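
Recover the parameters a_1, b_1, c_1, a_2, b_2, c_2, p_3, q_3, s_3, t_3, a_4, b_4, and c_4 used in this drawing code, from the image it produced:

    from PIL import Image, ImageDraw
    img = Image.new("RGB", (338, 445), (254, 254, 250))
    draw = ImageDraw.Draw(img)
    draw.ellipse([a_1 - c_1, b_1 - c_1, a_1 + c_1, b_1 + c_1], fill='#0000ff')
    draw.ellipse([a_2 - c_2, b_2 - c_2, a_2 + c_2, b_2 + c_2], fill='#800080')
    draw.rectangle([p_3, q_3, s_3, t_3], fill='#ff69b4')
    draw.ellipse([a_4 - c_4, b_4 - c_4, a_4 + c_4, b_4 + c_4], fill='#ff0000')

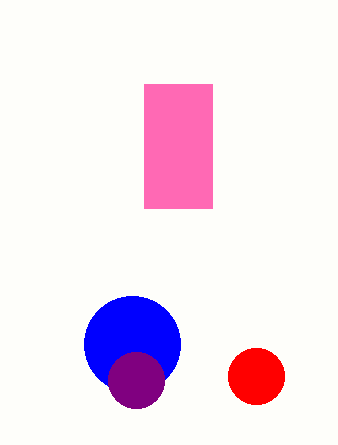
a_1 = 132
b_1 = 344
c_1 = 48
a_2 = 136
b_2 = 380
c_2 = 28
p_3 = 144
q_3 = 84
s_3 = 212
t_3 = 208
a_4 = 256
b_4 = 376
c_4 = 28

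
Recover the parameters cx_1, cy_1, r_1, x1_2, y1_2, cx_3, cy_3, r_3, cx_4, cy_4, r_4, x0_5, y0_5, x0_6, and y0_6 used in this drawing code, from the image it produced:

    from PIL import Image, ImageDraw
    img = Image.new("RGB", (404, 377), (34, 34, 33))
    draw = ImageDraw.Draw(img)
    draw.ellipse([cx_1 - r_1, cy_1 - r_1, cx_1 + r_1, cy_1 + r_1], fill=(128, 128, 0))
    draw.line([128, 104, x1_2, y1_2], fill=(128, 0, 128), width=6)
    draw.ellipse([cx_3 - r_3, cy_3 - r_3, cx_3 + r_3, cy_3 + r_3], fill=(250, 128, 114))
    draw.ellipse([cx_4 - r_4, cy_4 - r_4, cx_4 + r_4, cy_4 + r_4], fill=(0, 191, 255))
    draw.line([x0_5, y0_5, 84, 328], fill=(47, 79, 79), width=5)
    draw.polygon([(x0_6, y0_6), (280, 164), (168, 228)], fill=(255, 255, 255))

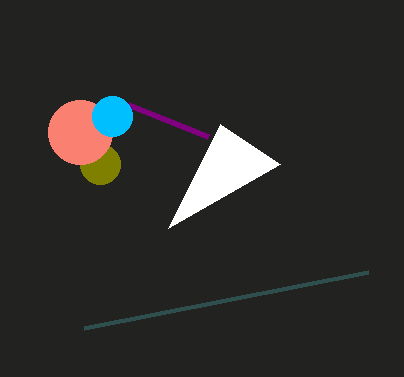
cx_1 = 100, cy_1 = 164, r_1 = 20, x1_2 = 208, y1_2 = 136, cx_3 = 80, cy_3 = 132, r_3 = 32, cx_4 = 112, cy_4 = 116, r_4 = 20, x0_5 = 368, y0_5 = 272, x0_6 = 220, y0_6 = 124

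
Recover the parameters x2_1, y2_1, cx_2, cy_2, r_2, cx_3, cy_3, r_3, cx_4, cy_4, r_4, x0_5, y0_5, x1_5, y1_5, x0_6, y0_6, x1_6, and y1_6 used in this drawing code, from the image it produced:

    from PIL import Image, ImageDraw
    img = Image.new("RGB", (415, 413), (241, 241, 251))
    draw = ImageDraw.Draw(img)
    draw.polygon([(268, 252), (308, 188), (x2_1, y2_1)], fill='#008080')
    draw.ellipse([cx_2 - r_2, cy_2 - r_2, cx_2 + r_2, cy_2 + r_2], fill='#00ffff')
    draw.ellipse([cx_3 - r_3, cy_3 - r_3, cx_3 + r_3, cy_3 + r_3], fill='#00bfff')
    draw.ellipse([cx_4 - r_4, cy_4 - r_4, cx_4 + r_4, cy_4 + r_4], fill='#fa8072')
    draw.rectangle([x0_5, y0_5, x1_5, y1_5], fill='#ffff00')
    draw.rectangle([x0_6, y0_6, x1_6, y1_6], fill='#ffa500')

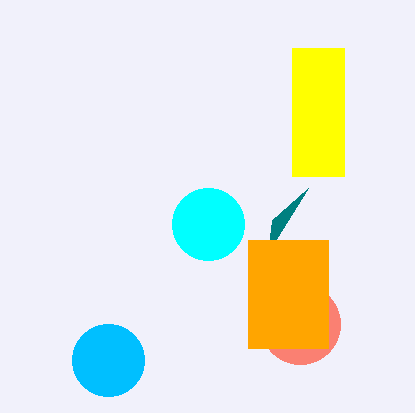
x2_1 = 272, y2_1 = 220, cx_2 = 208, cy_2 = 224, r_2 = 36, cx_3 = 108, cy_3 = 360, r_3 = 36, cx_4 = 300, cy_4 = 324, r_4 = 40, x0_5 = 292, y0_5 = 48, x1_5 = 344, y1_5 = 176, x0_6 = 248, y0_6 = 240, x1_6 = 328, y1_6 = 348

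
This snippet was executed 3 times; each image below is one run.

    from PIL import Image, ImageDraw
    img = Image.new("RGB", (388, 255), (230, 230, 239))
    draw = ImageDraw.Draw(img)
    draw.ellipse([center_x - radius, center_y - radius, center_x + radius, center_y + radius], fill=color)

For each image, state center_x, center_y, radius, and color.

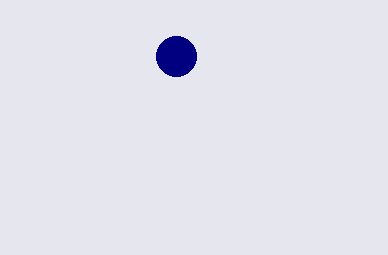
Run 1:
center_x = 176; center_y = 56; radius = 20; color = 'navy'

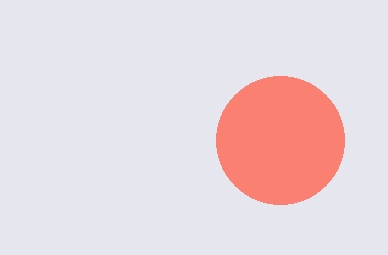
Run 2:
center_x = 280; center_y = 140; radius = 64; color = 'salmon'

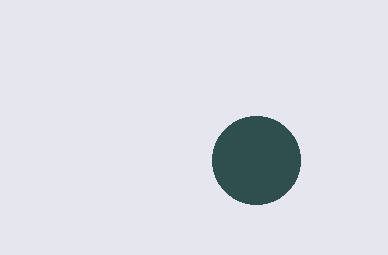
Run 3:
center_x = 256; center_y = 160; radius = 44; color = 'darkslategray'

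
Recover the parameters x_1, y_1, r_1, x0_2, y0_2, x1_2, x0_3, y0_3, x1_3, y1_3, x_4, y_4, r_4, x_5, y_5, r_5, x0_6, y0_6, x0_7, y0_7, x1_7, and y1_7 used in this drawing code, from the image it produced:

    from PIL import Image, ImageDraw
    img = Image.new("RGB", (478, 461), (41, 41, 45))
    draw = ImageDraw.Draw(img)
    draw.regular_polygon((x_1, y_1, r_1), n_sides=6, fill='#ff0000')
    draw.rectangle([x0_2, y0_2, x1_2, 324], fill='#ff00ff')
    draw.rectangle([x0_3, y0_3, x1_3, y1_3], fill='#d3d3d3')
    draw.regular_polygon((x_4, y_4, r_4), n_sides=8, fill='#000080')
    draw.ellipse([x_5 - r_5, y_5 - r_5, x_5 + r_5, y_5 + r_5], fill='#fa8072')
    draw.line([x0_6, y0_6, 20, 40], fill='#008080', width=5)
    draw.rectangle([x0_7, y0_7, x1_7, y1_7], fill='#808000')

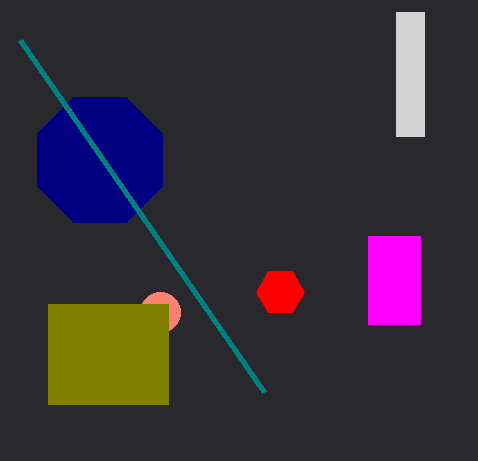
x_1 = 280, y_1 = 292, r_1 = 24, x0_2 = 368, y0_2 = 236, x1_2 = 420, x0_3 = 396, y0_3 = 12, x1_3 = 424, y1_3 = 136, x_4 = 100, y_4 = 160, r_4 = 68, x_5 = 160, y_5 = 312, r_5 = 20, x0_6 = 264, y0_6 = 392, x0_7 = 48, y0_7 = 304, x1_7 = 168, y1_7 = 404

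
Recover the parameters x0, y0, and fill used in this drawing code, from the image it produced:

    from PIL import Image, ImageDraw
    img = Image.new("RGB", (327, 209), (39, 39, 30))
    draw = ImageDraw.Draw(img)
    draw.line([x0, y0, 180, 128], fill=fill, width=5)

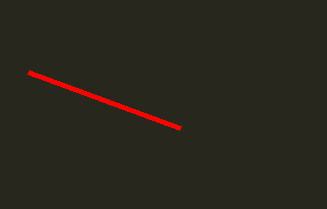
x0 = 28
y0 = 72
fill = 'red'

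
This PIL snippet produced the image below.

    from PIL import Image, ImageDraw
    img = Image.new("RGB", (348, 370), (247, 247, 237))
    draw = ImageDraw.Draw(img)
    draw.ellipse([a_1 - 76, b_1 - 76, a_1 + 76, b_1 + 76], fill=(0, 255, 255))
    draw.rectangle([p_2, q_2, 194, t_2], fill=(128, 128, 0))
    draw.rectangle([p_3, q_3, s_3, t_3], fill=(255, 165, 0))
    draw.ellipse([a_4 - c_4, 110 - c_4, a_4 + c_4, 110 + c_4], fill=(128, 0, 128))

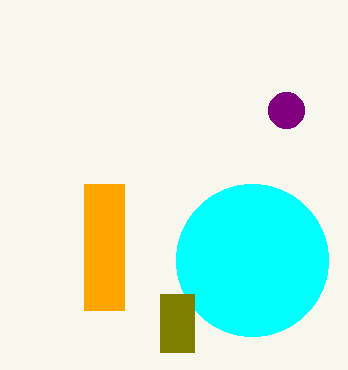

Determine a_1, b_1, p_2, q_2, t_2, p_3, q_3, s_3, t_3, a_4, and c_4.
a_1 = 252
b_1 = 260
p_2 = 160
q_2 = 294
t_2 = 352
p_3 = 84
q_3 = 184
s_3 = 124
t_3 = 310
a_4 = 286
c_4 = 18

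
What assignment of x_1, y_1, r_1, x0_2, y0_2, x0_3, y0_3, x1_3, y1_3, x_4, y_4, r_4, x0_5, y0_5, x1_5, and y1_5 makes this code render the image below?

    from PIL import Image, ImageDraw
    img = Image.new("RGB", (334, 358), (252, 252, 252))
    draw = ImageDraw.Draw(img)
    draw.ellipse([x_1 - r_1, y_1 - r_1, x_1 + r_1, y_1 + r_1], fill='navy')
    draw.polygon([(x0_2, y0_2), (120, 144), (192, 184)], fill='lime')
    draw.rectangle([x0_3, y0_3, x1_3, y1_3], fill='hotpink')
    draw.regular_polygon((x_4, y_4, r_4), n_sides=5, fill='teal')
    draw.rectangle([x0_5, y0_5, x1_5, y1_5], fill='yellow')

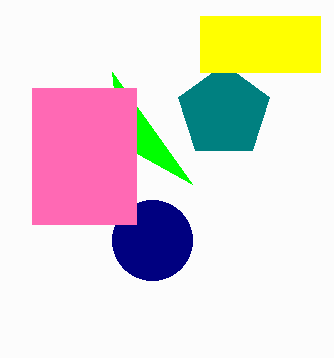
x_1 = 152; y_1 = 240; r_1 = 40; x0_2 = 112; y0_2 = 72; x0_3 = 32; y0_3 = 88; x1_3 = 136; y1_3 = 224; x_4 = 224; y_4 = 112; r_4 = 48; x0_5 = 200; y0_5 = 16; x1_5 = 320; y1_5 = 72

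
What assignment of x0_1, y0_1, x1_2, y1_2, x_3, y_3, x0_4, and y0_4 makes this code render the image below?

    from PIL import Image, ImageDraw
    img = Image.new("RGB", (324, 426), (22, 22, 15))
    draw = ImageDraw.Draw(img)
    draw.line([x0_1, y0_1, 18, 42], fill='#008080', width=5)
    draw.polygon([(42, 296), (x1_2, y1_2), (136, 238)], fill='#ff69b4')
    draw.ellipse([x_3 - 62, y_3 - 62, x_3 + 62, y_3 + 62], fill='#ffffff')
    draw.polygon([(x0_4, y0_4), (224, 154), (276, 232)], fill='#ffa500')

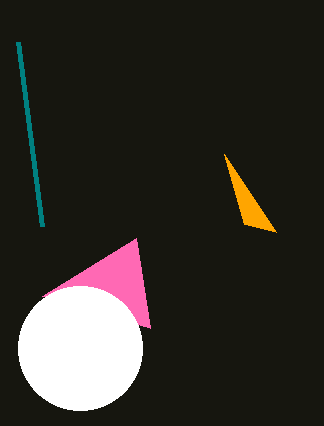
x0_1 = 42
y0_1 = 226
x1_2 = 150
y1_2 = 328
x_3 = 80
y_3 = 348
x0_4 = 244
y0_4 = 224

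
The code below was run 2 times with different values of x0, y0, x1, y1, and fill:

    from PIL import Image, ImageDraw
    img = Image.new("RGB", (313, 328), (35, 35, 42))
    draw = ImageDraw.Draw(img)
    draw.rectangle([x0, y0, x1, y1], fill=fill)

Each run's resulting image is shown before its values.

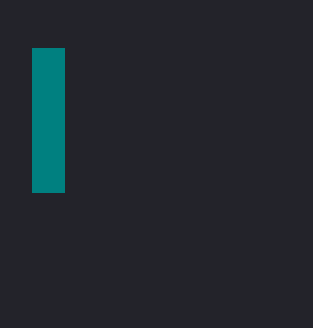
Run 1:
x0 = 32, y0 = 48, x1 = 64, y1 = 192, fill = 'teal'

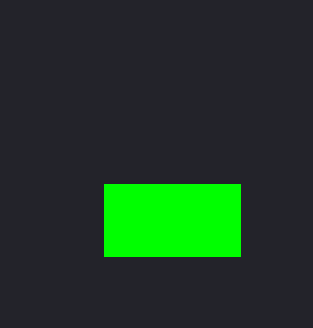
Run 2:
x0 = 104; y0 = 184; x1 = 240; y1 = 256; fill = 'lime'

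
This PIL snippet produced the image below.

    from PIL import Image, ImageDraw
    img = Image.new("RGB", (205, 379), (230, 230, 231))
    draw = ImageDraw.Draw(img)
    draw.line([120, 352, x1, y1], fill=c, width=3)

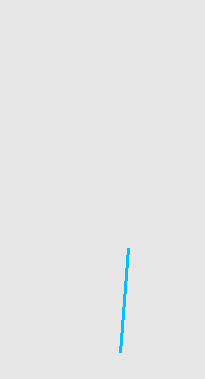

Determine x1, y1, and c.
x1 = 128; y1 = 248; c = 'deepskyblue'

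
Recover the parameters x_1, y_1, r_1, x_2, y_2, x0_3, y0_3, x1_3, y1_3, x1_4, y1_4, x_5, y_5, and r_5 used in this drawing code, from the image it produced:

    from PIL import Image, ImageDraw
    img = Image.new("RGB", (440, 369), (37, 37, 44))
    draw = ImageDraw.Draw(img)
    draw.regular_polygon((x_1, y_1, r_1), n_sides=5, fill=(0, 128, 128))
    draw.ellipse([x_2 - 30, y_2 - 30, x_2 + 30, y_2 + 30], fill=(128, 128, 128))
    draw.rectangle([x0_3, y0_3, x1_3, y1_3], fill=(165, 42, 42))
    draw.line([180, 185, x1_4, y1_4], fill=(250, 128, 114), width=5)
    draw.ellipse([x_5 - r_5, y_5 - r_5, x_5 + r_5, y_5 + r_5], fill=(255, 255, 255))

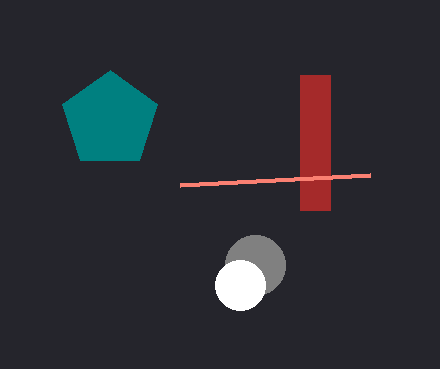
x_1 = 110, y_1 = 120, r_1 = 50, x_2 = 255, y_2 = 265, x0_3 = 300, y0_3 = 75, x1_3 = 330, y1_3 = 210, x1_4 = 370, y1_4 = 175, x_5 = 240, y_5 = 285, r_5 = 25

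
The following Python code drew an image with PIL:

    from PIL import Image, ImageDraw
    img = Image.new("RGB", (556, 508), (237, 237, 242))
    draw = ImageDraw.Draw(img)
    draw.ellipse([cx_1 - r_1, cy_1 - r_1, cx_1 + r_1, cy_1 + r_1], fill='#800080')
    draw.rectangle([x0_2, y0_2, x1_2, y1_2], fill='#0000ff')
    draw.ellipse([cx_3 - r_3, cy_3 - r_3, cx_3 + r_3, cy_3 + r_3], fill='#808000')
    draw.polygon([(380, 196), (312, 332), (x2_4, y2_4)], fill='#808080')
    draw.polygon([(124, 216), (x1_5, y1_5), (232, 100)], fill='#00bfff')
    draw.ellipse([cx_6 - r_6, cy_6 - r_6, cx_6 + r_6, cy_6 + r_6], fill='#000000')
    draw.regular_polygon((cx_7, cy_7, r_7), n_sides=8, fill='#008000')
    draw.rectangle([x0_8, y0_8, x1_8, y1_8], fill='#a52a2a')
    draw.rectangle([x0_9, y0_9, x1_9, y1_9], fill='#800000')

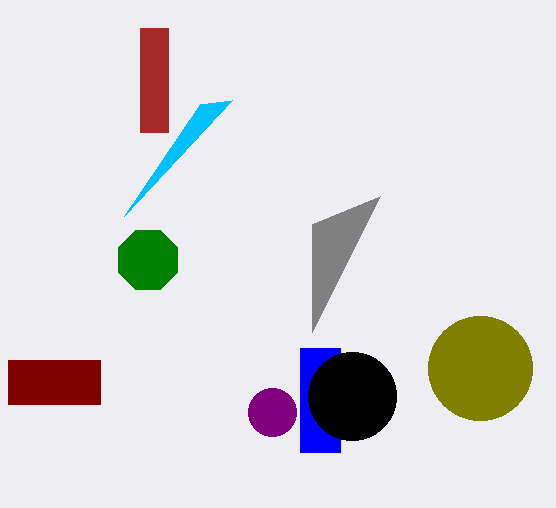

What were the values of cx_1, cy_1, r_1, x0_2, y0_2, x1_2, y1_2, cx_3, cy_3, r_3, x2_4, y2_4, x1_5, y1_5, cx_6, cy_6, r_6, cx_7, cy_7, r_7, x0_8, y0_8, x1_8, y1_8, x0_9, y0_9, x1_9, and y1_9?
cx_1 = 272
cy_1 = 412
r_1 = 24
x0_2 = 300
y0_2 = 348
x1_2 = 340
y1_2 = 452
cx_3 = 480
cy_3 = 368
r_3 = 52
x2_4 = 312
y2_4 = 224
x1_5 = 200
y1_5 = 104
cx_6 = 352
cy_6 = 396
r_6 = 44
cx_7 = 148
cy_7 = 260
r_7 = 32
x0_8 = 140
y0_8 = 28
x1_8 = 168
y1_8 = 132
x0_9 = 8
y0_9 = 360
x1_9 = 100
y1_9 = 404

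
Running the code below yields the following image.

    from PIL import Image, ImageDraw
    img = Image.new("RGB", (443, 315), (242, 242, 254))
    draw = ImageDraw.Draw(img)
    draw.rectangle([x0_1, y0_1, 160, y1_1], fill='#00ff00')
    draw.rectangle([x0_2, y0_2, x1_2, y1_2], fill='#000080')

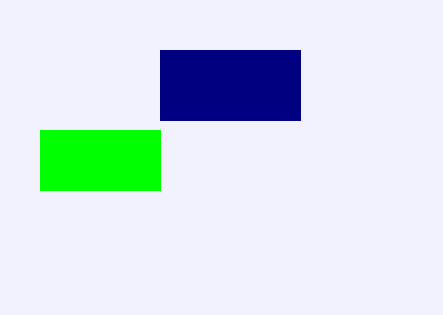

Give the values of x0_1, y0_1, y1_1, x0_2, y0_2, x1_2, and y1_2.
x0_1 = 40
y0_1 = 130
y1_1 = 190
x0_2 = 160
y0_2 = 50
x1_2 = 300
y1_2 = 120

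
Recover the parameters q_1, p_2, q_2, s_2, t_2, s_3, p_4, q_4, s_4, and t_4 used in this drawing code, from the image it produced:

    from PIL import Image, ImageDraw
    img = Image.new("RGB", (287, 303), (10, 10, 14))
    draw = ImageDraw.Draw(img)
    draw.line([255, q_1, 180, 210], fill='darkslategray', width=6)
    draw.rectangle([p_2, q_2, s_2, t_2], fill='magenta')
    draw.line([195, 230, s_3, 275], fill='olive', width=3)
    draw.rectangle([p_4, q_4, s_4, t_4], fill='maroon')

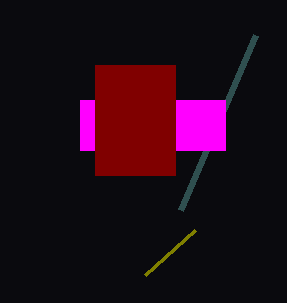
q_1 = 35; p_2 = 80; q_2 = 100; s_2 = 225; t_2 = 150; s_3 = 145; p_4 = 95; q_4 = 65; s_4 = 175; t_4 = 175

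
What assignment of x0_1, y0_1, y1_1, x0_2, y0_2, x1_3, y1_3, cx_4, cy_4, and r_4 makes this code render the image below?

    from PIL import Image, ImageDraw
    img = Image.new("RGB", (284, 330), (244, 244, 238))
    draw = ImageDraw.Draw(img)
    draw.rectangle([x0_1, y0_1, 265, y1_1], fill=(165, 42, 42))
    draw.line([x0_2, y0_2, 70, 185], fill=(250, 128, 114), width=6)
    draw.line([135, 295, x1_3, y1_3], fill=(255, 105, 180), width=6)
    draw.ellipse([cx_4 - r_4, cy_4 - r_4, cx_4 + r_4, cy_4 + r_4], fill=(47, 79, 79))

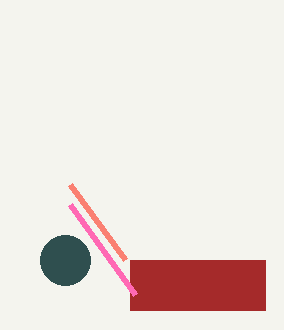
x0_1 = 130
y0_1 = 260
y1_1 = 310
x0_2 = 125
y0_2 = 260
x1_3 = 70
y1_3 = 205
cx_4 = 65
cy_4 = 260
r_4 = 25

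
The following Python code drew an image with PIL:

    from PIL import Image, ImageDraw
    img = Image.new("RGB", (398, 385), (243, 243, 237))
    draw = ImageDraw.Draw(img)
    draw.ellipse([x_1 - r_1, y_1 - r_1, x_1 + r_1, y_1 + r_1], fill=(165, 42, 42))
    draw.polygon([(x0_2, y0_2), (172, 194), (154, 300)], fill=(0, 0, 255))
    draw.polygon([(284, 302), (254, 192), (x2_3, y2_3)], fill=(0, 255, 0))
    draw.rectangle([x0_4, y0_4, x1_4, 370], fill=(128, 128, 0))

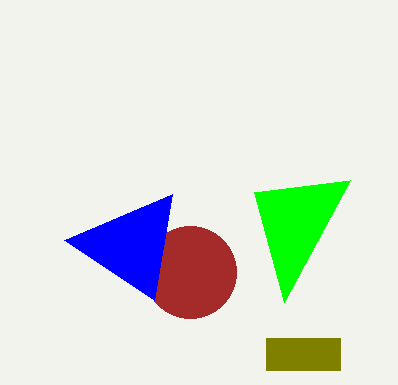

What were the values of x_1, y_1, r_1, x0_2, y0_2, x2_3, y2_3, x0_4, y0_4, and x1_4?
x_1 = 190
y_1 = 272
r_1 = 46
x0_2 = 64
y0_2 = 240
x2_3 = 350
y2_3 = 180
x0_4 = 266
y0_4 = 338
x1_4 = 340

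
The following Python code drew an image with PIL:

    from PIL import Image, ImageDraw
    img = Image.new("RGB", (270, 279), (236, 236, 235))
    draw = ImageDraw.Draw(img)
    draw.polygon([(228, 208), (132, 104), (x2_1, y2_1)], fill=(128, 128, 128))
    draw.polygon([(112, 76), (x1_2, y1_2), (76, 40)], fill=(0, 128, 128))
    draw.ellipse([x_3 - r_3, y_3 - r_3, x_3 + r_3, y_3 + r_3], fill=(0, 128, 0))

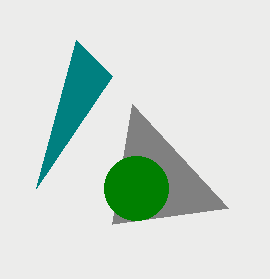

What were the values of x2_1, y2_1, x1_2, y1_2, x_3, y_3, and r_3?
x2_1 = 112, y2_1 = 224, x1_2 = 36, y1_2 = 188, x_3 = 136, y_3 = 188, r_3 = 32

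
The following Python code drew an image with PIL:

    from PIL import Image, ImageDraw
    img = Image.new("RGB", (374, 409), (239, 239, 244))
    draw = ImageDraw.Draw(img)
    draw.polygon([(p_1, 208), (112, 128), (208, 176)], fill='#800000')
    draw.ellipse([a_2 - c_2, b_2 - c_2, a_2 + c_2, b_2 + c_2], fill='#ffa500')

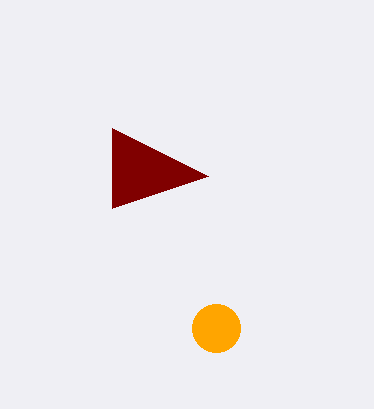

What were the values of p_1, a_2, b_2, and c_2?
p_1 = 112
a_2 = 216
b_2 = 328
c_2 = 24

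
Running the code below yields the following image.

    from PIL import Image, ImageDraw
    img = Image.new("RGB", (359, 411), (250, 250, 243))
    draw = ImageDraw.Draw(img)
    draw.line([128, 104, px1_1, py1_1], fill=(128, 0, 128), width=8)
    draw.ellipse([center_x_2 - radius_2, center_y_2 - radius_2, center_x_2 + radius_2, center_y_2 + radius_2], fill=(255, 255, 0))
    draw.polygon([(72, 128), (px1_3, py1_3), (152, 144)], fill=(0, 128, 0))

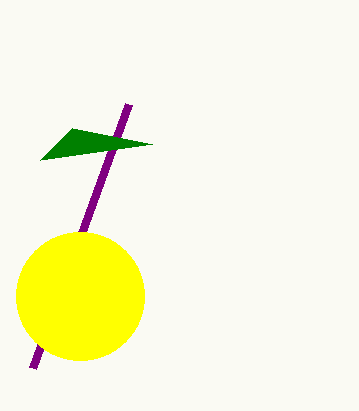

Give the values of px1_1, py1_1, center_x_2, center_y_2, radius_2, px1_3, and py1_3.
px1_1 = 32
py1_1 = 368
center_x_2 = 80
center_y_2 = 296
radius_2 = 64
px1_3 = 40
py1_3 = 160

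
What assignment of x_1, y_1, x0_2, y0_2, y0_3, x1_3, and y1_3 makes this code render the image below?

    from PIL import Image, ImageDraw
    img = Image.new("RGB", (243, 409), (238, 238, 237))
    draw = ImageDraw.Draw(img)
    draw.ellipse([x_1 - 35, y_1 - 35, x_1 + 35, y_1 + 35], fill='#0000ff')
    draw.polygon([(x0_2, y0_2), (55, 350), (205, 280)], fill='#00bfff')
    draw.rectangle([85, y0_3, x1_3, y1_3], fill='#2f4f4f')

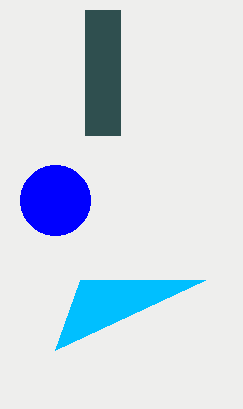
x_1 = 55, y_1 = 200, x0_2 = 80, y0_2 = 280, y0_3 = 10, x1_3 = 120, y1_3 = 135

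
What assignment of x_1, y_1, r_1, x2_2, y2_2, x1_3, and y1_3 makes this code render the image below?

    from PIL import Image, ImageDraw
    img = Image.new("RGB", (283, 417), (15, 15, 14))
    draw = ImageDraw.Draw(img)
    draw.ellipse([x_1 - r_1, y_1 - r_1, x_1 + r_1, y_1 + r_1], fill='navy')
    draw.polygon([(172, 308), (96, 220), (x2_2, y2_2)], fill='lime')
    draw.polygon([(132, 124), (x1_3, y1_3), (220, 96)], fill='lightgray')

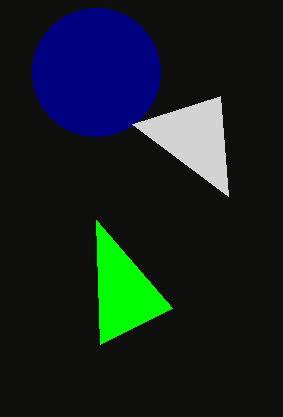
x_1 = 96
y_1 = 72
r_1 = 64
x2_2 = 100
y2_2 = 344
x1_3 = 228
y1_3 = 196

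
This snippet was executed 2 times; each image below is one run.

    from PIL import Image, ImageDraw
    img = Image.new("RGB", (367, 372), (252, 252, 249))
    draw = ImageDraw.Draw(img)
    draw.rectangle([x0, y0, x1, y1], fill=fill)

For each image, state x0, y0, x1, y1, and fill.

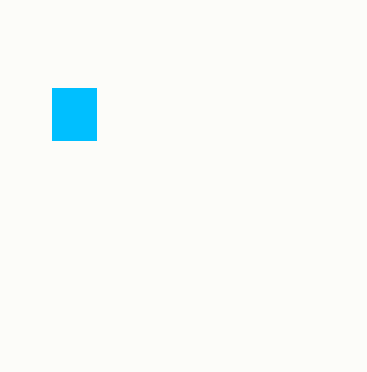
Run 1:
x0 = 52; y0 = 88; x1 = 96; y1 = 140; fill = 'deepskyblue'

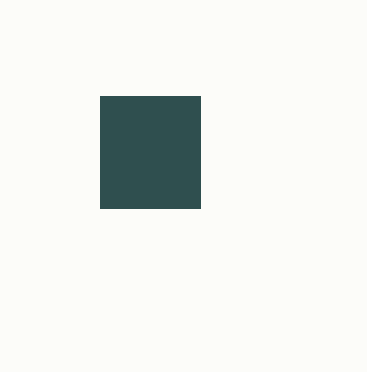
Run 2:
x0 = 100
y0 = 96
x1 = 200
y1 = 208
fill = 'darkslategray'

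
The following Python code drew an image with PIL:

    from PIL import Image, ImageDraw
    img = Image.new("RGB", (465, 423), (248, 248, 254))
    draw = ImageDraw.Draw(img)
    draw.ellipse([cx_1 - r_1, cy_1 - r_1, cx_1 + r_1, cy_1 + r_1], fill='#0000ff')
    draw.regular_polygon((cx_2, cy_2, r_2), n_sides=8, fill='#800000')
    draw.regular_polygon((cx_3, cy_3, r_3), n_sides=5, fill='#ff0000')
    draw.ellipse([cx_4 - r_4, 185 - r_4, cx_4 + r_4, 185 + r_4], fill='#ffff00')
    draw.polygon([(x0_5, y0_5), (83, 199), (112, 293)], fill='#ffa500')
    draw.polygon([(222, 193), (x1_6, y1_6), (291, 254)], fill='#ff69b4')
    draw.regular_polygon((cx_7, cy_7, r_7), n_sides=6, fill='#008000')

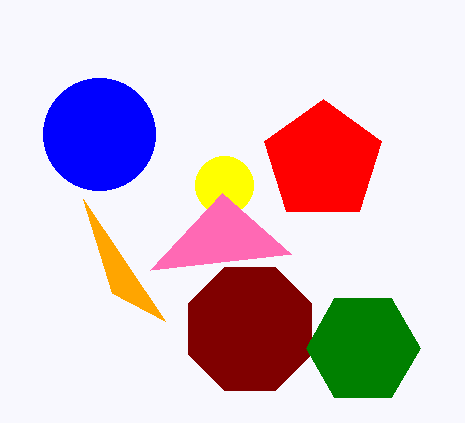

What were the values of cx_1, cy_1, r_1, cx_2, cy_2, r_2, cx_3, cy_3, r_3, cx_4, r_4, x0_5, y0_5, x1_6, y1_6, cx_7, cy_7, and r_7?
cx_1 = 99, cy_1 = 134, r_1 = 56, cx_2 = 250, cy_2 = 329, r_2 = 67, cx_3 = 323, cy_3 = 161, r_3 = 62, cx_4 = 224, r_4 = 29, x0_5 = 165, y0_5 = 321, x1_6 = 150, y1_6 = 270, cx_7 = 363, cy_7 = 348, r_7 = 57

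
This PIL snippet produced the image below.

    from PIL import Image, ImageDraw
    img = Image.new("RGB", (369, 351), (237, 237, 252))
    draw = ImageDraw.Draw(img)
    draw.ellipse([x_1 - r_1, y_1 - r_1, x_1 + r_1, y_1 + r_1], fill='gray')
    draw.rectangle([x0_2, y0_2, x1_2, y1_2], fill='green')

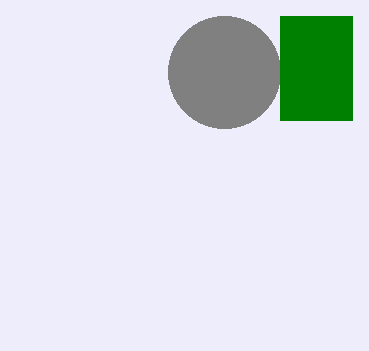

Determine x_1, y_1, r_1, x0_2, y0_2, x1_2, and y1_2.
x_1 = 224; y_1 = 72; r_1 = 56; x0_2 = 280; y0_2 = 16; x1_2 = 352; y1_2 = 120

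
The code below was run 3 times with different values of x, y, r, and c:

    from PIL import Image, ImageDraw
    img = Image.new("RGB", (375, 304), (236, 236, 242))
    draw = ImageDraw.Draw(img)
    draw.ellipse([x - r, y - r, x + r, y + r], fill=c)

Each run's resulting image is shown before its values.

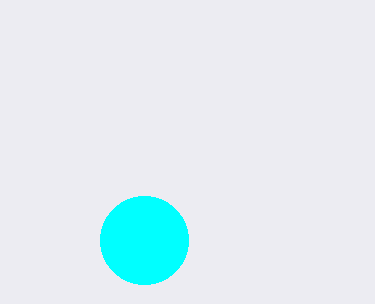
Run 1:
x = 144, y = 240, r = 44, c = 'cyan'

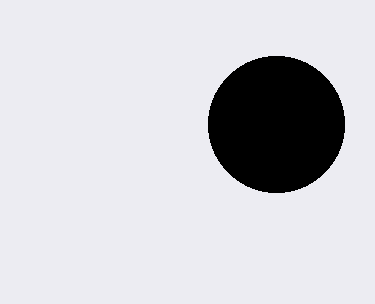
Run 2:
x = 276
y = 124
r = 68
c = 'black'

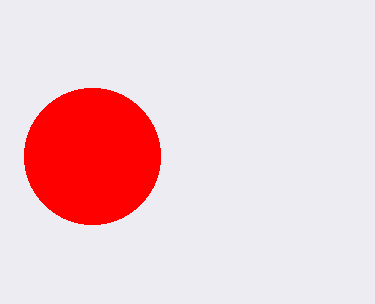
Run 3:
x = 92
y = 156
r = 68
c = 'red'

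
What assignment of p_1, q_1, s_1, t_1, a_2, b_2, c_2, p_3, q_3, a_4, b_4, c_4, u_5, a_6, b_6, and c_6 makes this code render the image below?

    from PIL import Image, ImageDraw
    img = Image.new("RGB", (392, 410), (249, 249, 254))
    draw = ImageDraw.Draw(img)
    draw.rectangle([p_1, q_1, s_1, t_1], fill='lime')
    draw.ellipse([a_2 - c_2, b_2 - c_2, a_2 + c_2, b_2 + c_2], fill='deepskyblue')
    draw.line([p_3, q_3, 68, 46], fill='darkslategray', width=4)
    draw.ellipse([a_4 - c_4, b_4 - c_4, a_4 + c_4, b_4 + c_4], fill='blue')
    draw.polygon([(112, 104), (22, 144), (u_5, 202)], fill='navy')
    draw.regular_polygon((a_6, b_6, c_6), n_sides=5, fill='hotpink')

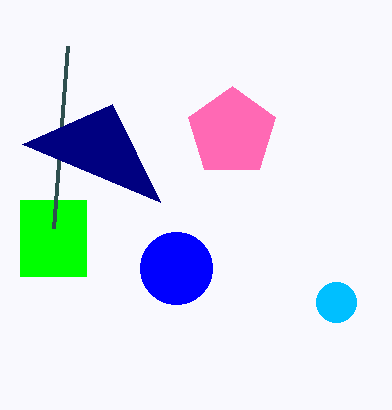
p_1 = 20, q_1 = 200, s_1 = 86, t_1 = 276, a_2 = 336, b_2 = 302, c_2 = 20, p_3 = 54, q_3 = 228, a_4 = 176, b_4 = 268, c_4 = 36, u_5 = 160, a_6 = 232, b_6 = 132, c_6 = 46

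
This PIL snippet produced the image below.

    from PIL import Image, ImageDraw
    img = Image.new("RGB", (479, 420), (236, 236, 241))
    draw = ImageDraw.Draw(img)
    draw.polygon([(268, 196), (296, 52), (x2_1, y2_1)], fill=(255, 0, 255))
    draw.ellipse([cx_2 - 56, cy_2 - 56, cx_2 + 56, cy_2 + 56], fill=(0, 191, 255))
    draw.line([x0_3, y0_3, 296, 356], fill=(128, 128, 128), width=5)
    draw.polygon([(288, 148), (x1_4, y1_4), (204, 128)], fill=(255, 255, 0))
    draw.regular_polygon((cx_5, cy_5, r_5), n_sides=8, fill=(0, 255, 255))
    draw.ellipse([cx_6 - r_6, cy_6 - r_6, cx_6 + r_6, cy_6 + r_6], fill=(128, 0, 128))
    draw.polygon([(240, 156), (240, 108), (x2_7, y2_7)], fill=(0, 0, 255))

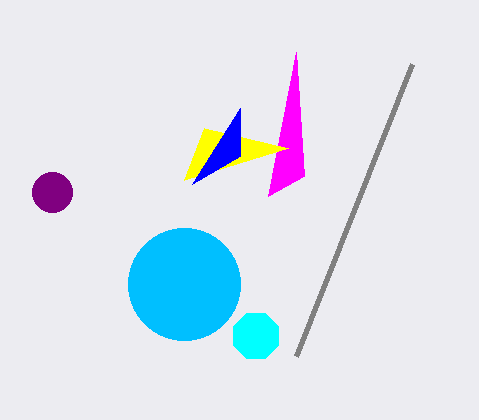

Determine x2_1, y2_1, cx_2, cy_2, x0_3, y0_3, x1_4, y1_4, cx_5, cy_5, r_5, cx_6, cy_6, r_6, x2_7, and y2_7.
x2_1 = 304, y2_1 = 176, cx_2 = 184, cy_2 = 284, x0_3 = 412, y0_3 = 64, x1_4 = 184, y1_4 = 180, cx_5 = 256, cy_5 = 336, r_5 = 24, cx_6 = 52, cy_6 = 192, r_6 = 20, x2_7 = 192, y2_7 = 184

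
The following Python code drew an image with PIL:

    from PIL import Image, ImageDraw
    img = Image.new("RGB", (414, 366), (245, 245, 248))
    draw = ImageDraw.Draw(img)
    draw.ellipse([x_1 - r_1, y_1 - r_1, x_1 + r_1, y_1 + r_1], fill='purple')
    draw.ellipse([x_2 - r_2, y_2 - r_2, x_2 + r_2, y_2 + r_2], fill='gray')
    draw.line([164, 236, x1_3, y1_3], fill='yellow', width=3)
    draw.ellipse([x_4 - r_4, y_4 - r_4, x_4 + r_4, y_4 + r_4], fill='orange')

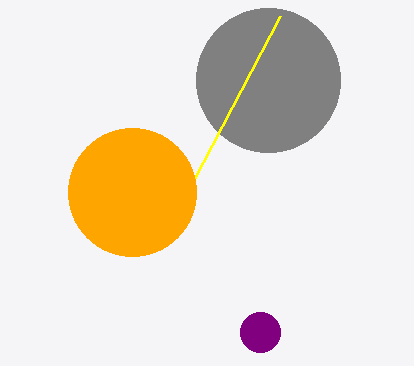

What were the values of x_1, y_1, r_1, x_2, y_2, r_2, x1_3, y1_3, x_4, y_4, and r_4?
x_1 = 260, y_1 = 332, r_1 = 20, x_2 = 268, y_2 = 80, r_2 = 72, x1_3 = 280, y1_3 = 16, x_4 = 132, y_4 = 192, r_4 = 64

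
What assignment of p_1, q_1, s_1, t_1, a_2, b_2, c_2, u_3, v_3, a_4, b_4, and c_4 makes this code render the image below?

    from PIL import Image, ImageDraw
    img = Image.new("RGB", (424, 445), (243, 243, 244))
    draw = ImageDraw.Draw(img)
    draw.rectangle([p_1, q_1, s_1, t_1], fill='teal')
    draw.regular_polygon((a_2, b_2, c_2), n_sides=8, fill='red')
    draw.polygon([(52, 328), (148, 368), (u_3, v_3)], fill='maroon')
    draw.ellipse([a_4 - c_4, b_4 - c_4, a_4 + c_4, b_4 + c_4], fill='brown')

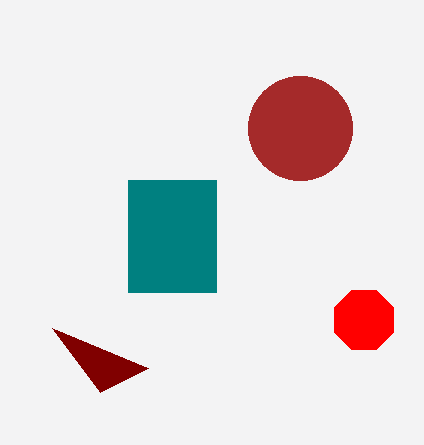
p_1 = 128, q_1 = 180, s_1 = 216, t_1 = 292, a_2 = 364, b_2 = 320, c_2 = 32, u_3 = 100, v_3 = 392, a_4 = 300, b_4 = 128, c_4 = 52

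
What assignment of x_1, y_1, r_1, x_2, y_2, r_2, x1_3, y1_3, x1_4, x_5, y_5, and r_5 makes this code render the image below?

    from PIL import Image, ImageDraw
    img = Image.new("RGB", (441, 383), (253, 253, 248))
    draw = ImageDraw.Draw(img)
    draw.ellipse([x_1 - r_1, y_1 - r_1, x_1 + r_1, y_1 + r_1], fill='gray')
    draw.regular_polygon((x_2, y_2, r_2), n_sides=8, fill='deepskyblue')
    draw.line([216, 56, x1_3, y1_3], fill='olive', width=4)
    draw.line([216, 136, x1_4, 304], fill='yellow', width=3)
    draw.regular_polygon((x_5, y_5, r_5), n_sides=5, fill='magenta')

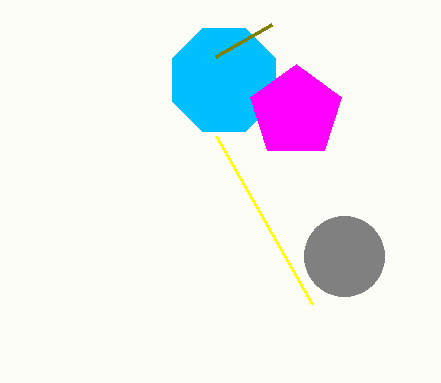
x_1 = 344
y_1 = 256
r_1 = 40
x_2 = 224
y_2 = 80
r_2 = 56
x1_3 = 272
y1_3 = 24
x1_4 = 312
x_5 = 296
y_5 = 112
r_5 = 48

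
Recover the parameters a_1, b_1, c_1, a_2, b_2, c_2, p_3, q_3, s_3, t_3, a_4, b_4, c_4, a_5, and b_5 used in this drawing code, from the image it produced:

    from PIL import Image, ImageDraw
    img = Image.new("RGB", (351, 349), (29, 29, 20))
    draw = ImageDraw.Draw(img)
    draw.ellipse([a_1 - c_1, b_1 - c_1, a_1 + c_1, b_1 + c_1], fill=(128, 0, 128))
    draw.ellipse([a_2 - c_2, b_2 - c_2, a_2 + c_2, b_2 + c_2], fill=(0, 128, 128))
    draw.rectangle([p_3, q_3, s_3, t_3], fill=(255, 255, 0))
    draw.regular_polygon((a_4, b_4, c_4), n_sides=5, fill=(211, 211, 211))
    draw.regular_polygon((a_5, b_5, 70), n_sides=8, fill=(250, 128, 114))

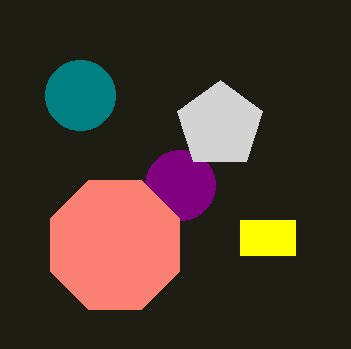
a_1 = 180
b_1 = 185
c_1 = 35
a_2 = 80
b_2 = 95
c_2 = 35
p_3 = 240
q_3 = 220
s_3 = 295
t_3 = 255
a_4 = 220
b_4 = 125
c_4 = 45
a_5 = 115
b_5 = 245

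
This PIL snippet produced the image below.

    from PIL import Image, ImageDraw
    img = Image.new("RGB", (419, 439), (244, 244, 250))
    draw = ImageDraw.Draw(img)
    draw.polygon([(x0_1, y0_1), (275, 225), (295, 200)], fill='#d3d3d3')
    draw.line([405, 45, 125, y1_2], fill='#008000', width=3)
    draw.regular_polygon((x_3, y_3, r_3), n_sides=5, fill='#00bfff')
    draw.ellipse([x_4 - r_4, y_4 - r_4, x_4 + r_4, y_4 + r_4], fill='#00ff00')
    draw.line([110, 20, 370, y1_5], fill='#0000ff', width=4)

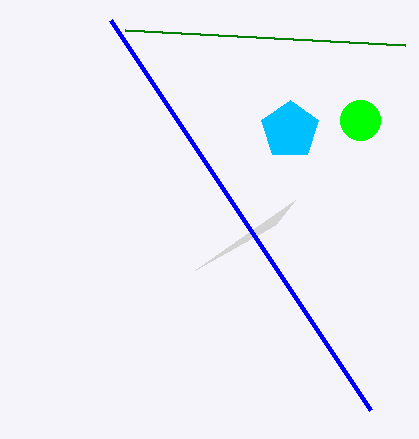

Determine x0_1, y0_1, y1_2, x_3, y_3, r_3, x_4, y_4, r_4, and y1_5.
x0_1 = 195, y0_1 = 270, y1_2 = 30, x_3 = 290, y_3 = 130, r_3 = 30, x_4 = 360, y_4 = 120, r_4 = 20, y1_5 = 410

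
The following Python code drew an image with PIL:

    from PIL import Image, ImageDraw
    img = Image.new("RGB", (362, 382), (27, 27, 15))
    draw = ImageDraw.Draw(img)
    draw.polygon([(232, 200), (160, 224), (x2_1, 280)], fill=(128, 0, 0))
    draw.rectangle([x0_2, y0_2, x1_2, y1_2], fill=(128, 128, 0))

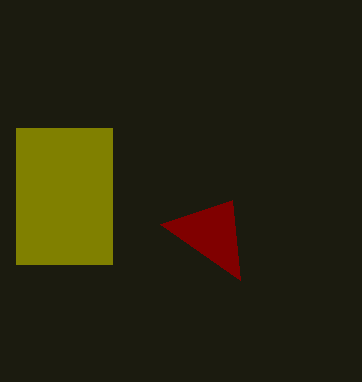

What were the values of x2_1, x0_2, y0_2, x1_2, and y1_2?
x2_1 = 240
x0_2 = 16
y0_2 = 128
x1_2 = 112
y1_2 = 264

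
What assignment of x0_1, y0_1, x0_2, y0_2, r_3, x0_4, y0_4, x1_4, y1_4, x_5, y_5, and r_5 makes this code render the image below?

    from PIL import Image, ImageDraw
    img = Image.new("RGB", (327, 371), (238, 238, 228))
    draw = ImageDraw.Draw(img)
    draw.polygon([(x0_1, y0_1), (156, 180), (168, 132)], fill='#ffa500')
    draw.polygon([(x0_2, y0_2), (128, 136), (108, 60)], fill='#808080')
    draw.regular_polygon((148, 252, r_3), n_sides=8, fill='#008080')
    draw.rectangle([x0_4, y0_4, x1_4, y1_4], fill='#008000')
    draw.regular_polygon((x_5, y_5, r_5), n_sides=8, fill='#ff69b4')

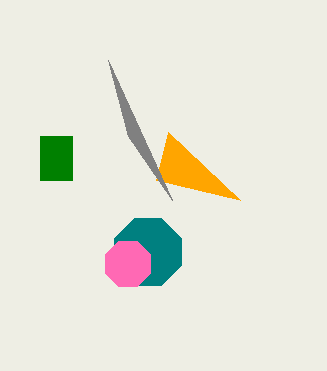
x0_1 = 240; y0_1 = 200; x0_2 = 172; y0_2 = 200; r_3 = 36; x0_4 = 40; y0_4 = 136; x1_4 = 72; y1_4 = 180; x_5 = 128; y_5 = 264; r_5 = 24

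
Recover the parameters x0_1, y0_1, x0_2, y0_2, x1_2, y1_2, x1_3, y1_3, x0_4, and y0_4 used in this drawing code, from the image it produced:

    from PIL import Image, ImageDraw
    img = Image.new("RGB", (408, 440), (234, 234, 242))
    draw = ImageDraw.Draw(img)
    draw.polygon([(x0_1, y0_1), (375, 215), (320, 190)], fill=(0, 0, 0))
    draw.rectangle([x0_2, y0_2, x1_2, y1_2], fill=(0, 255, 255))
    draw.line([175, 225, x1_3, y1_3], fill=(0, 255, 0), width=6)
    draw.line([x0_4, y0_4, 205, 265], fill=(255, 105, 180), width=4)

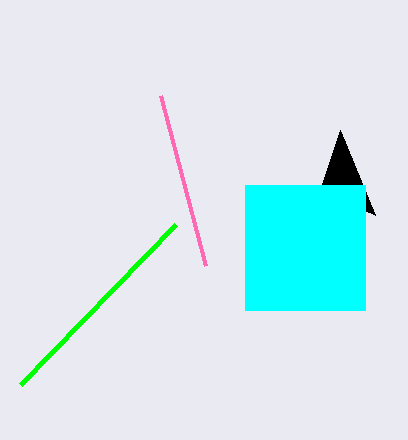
x0_1 = 340; y0_1 = 130; x0_2 = 245; y0_2 = 185; x1_2 = 365; y1_2 = 310; x1_3 = 20; y1_3 = 385; x0_4 = 160; y0_4 = 95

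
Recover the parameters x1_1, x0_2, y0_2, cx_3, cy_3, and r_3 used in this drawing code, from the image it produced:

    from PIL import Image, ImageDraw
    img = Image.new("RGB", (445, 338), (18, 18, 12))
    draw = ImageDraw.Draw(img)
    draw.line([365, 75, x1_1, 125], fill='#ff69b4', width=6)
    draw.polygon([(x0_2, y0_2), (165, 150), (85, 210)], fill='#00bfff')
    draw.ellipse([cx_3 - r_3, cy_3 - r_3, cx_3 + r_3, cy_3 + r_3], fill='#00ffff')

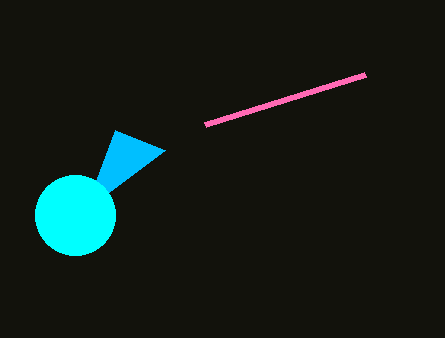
x1_1 = 205
x0_2 = 115
y0_2 = 130
cx_3 = 75
cy_3 = 215
r_3 = 40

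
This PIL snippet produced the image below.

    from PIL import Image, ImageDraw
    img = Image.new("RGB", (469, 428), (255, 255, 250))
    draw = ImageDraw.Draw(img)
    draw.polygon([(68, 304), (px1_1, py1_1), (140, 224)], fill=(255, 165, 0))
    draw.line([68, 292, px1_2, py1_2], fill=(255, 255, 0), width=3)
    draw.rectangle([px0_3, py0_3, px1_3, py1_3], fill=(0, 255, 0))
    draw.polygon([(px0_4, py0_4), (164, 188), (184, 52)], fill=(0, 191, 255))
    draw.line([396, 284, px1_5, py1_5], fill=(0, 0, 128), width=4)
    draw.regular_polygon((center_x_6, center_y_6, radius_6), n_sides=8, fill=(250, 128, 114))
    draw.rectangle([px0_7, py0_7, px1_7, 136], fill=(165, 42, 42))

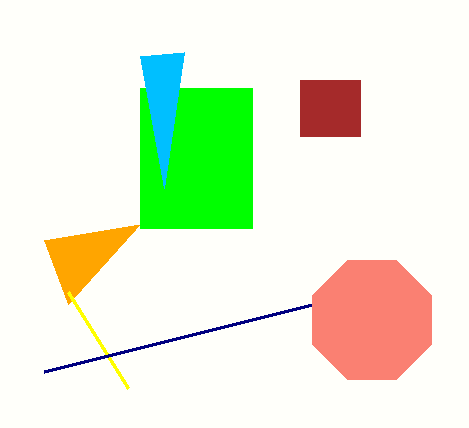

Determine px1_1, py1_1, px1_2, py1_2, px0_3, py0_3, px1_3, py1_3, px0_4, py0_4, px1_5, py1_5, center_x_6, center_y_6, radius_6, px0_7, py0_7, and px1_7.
px1_1 = 44
py1_1 = 240
px1_2 = 128
py1_2 = 388
px0_3 = 140
py0_3 = 88
px1_3 = 252
py1_3 = 228
px0_4 = 140
py0_4 = 56
px1_5 = 44
py1_5 = 372
center_x_6 = 372
center_y_6 = 320
radius_6 = 64
px0_7 = 300
py0_7 = 80
px1_7 = 360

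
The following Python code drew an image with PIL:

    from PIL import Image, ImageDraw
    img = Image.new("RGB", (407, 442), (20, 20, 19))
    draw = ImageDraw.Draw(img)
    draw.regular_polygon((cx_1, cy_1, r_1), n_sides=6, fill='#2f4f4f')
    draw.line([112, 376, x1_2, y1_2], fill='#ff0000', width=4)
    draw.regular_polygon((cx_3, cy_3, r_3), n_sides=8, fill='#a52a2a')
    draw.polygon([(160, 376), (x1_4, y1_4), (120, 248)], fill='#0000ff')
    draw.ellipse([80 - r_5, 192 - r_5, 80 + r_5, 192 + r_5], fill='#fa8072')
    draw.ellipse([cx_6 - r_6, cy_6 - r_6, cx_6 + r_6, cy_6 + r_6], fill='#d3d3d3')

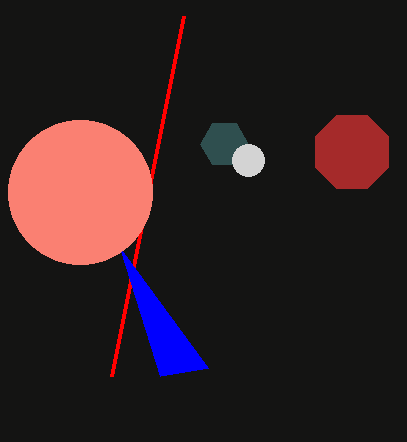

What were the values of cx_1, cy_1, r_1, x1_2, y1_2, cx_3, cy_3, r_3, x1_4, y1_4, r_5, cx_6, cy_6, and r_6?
cx_1 = 224; cy_1 = 144; r_1 = 24; x1_2 = 184; y1_2 = 16; cx_3 = 352; cy_3 = 152; r_3 = 40; x1_4 = 208; y1_4 = 368; r_5 = 72; cx_6 = 248; cy_6 = 160; r_6 = 16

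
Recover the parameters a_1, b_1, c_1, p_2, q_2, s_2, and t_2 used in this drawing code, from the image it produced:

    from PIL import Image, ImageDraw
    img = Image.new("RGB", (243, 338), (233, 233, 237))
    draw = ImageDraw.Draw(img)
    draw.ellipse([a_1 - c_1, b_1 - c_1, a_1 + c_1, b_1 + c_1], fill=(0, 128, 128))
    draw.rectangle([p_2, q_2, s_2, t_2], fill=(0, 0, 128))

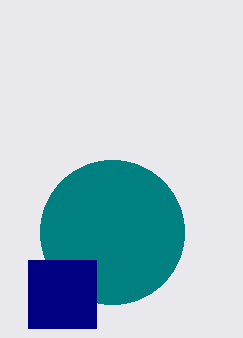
a_1 = 112, b_1 = 232, c_1 = 72, p_2 = 28, q_2 = 260, s_2 = 96, t_2 = 328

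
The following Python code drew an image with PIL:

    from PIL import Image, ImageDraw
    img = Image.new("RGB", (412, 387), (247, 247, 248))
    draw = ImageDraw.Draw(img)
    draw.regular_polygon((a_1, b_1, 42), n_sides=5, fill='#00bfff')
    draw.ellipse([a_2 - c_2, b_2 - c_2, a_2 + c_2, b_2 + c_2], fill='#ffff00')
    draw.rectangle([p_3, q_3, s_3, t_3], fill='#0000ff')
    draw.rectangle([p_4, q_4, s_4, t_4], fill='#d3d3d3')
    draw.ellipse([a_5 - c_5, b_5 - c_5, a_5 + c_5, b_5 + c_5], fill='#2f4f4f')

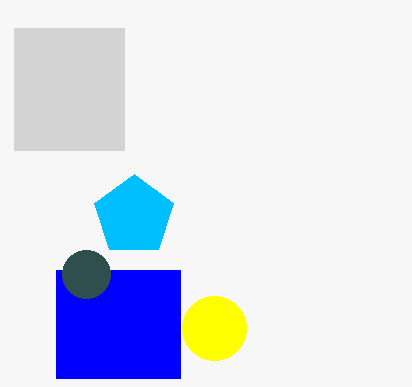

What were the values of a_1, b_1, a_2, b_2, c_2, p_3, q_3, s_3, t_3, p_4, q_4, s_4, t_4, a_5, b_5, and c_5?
a_1 = 134; b_1 = 216; a_2 = 214; b_2 = 328; c_2 = 32; p_3 = 56; q_3 = 270; s_3 = 180; t_3 = 378; p_4 = 14; q_4 = 28; s_4 = 124; t_4 = 150; a_5 = 86; b_5 = 274; c_5 = 24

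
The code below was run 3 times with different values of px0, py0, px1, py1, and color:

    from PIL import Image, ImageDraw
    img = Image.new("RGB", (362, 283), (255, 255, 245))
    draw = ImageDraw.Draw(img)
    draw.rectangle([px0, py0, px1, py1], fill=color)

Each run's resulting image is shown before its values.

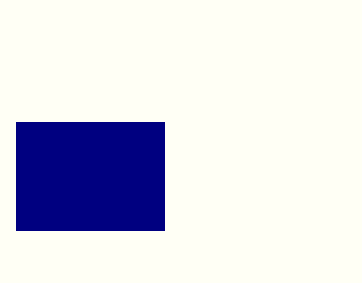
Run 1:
px0 = 16
py0 = 122
px1 = 164
py1 = 230
color = 'navy'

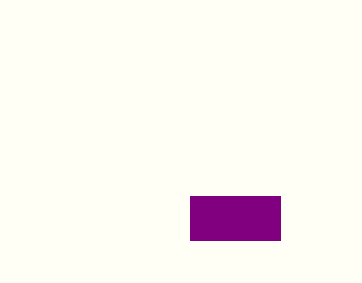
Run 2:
px0 = 190, py0 = 196, px1 = 280, py1 = 240, color = 'purple'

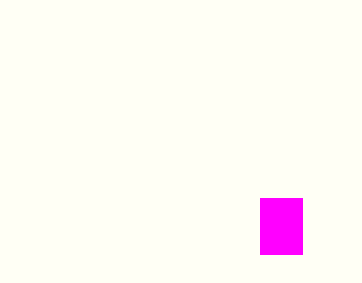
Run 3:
px0 = 260
py0 = 198
px1 = 302
py1 = 254
color = 'magenta'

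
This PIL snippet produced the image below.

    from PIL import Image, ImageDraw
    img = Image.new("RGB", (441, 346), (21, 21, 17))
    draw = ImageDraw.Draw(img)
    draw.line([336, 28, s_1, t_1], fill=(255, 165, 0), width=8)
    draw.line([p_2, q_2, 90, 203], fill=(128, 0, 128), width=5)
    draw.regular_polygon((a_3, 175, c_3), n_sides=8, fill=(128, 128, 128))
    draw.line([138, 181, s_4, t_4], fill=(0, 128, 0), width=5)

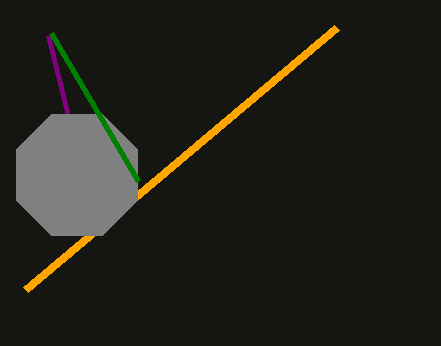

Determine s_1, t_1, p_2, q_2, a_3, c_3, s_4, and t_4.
s_1 = 25; t_1 = 290; p_2 = 48; q_2 = 36; a_3 = 77; c_3 = 66; s_4 = 51; t_4 = 33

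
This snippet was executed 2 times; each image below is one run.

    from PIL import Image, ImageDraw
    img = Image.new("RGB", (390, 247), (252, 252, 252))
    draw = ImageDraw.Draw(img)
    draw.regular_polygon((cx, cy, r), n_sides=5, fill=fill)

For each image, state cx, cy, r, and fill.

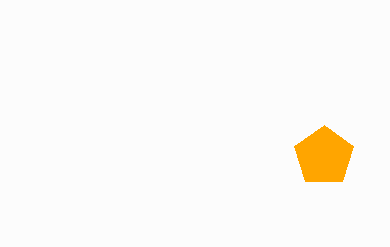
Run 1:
cx = 324; cy = 156; r = 31; fill = 'orange'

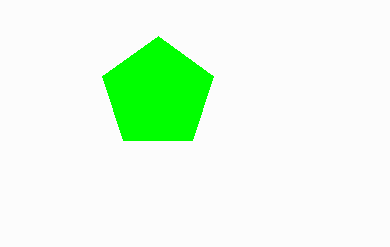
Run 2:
cx = 158; cy = 94; r = 58; fill = 'lime'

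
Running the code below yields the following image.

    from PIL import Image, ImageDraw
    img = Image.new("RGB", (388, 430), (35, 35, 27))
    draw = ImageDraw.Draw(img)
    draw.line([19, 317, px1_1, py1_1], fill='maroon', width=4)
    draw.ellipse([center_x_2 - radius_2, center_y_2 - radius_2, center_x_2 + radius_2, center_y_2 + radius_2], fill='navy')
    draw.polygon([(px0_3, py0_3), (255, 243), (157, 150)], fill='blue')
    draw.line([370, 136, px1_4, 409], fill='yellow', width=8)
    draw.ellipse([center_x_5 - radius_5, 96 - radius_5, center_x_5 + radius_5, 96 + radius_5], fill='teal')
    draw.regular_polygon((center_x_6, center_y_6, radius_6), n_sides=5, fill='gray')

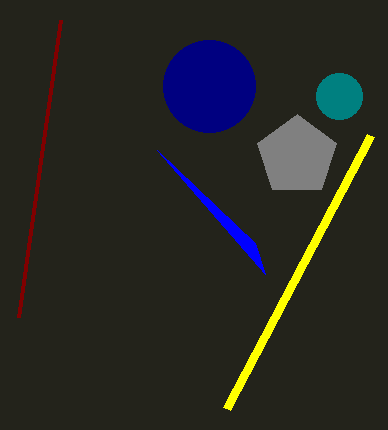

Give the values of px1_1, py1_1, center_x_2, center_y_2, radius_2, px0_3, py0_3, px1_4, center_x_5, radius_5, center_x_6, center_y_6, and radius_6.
px1_1 = 61; py1_1 = 20; center_x_2 = 209; center_y_2 = 86; radius_2 = 46; px0_3 = 265; py0_3 = 274; px1_4 = 226; center_x_5 = 339; radius_5 = 23; center_x_6 = 297; center_y_6 = 156; radius_6 = 42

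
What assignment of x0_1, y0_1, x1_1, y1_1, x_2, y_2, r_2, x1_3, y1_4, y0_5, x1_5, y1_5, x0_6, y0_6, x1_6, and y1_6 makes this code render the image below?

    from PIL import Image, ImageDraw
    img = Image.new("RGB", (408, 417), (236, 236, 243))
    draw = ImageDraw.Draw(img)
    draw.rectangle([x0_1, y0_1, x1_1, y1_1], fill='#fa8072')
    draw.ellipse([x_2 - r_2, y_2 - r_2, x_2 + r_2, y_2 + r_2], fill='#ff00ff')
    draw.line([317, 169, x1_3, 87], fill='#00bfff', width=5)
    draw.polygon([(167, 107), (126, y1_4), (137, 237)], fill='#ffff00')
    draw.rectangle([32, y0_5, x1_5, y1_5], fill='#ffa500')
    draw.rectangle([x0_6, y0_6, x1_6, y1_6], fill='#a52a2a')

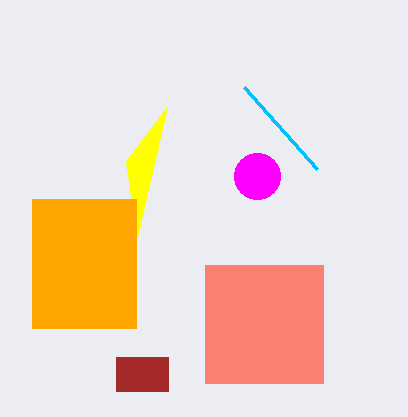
x0_1 = 205
y0_1 = 265
x1_1 = 323
y1_1 = 383
x_2 = 257
y_2 = 176
r_2 = 23
x1_3 = 244
y1_4 = 161
y0_5 = 199
x1_5 = 136
y1_5 = 328
x0_6 = 116
y0_6 = 357
x1_6 = 168
y1_6 = 391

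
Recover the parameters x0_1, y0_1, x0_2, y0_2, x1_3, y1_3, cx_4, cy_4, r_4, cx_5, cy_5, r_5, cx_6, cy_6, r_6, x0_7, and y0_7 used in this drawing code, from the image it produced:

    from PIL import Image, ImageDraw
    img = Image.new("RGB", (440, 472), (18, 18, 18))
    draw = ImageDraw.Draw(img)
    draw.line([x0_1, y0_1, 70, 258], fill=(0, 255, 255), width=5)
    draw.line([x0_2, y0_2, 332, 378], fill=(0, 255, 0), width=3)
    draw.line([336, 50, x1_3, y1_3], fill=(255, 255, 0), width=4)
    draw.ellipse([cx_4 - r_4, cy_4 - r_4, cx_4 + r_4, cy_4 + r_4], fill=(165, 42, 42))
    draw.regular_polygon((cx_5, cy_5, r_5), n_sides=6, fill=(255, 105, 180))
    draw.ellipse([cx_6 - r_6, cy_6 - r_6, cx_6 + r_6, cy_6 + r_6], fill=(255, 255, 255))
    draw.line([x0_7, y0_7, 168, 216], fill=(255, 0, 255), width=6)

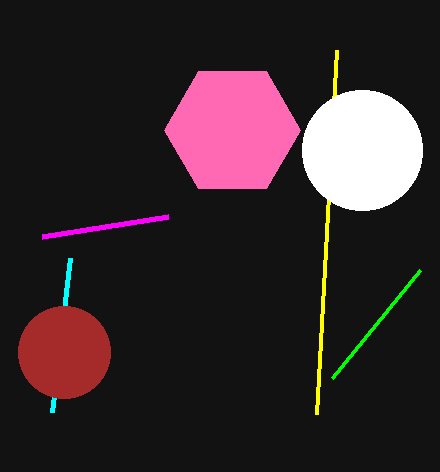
x0_1 = 52; y0_1 = 412; x0_2 = 420; y0_2 = 270; x1_3 = 316; y1_3 = 414; cx_4 = 64; cy_4 = 352; r_4 = 46; cx_5 = 232; cy_5 = 130; r_5 = 68; cx_6 = 362; cy_6 = 150; r_6 = 60; x0_7 = 42; y0_7 = 236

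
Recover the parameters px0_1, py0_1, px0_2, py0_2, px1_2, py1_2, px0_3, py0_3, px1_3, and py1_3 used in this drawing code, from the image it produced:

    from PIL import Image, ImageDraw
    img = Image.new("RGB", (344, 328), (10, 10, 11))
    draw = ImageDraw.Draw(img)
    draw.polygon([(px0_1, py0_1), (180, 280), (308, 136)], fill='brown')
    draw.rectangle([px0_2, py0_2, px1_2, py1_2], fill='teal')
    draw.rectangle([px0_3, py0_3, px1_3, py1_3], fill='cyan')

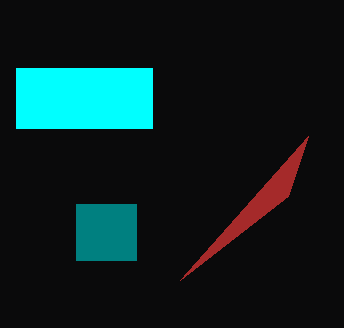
px0_1 = 288, py0_1 = 196, px0_2 = 76, py0_2 = 204, px1_2 = 136, py1_2 = 260, px0_3 = 16, py0_3 = 68, px1_3 = 152, py1_3 = 128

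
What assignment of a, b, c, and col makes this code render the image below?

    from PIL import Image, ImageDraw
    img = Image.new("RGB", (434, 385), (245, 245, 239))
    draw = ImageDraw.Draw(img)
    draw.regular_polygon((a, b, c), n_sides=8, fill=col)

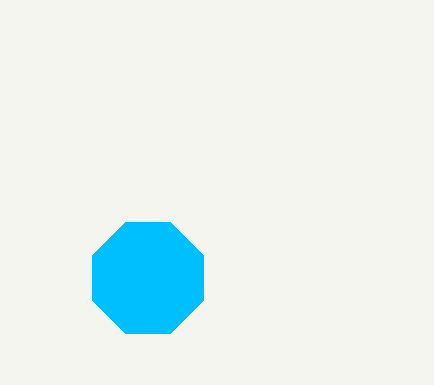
a = 148; b = 278; c = 60; col = 'deepskyblue'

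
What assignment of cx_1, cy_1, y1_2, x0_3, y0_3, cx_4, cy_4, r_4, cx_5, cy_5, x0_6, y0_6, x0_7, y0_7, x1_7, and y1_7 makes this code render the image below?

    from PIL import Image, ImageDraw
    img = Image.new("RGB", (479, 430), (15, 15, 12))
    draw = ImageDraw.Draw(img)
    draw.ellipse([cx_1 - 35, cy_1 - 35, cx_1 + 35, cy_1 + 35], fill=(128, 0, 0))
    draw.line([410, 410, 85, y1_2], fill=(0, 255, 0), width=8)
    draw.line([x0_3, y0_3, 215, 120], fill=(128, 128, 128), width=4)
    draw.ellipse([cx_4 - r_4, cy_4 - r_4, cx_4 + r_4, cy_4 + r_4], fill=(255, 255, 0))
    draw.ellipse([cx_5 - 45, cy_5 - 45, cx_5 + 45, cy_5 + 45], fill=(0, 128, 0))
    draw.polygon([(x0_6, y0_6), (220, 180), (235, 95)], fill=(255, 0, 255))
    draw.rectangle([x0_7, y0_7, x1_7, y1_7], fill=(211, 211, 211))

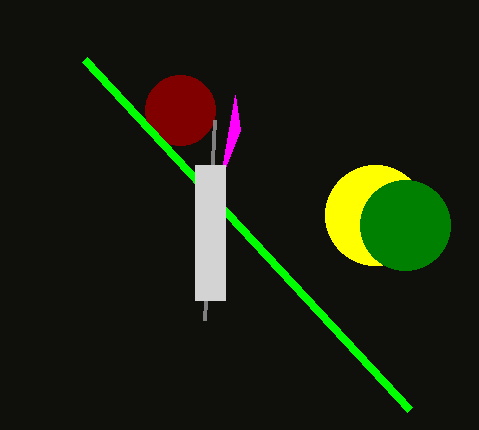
cx_1 = 180
cy_1 = 110
y1_2 = 60
x0_3 = 205
y0_3 = 320
cx_4 = 375
cy_4 = 215
r_4 = 50
cx_5 = 405
cy_5 = 225
x0_6 = 240
y0_6 = 130
x0_7 = 195
y0_7 = 165
x1_7 = 225
y1_7 = 300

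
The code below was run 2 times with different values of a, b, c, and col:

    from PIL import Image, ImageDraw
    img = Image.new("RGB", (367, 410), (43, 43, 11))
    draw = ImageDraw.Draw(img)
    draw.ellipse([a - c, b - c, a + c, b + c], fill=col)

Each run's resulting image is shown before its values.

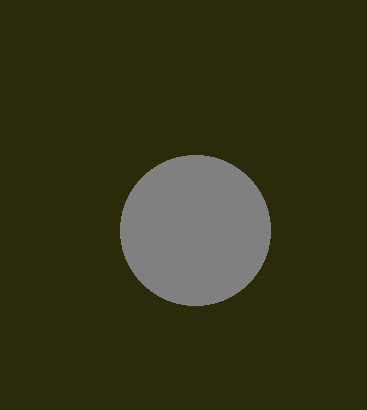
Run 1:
a = 195
b = 230
c = 75
col = 'gray'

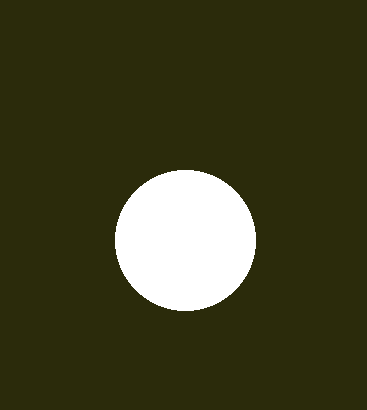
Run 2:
a = 185
b = 240
c = 70
col = 'white'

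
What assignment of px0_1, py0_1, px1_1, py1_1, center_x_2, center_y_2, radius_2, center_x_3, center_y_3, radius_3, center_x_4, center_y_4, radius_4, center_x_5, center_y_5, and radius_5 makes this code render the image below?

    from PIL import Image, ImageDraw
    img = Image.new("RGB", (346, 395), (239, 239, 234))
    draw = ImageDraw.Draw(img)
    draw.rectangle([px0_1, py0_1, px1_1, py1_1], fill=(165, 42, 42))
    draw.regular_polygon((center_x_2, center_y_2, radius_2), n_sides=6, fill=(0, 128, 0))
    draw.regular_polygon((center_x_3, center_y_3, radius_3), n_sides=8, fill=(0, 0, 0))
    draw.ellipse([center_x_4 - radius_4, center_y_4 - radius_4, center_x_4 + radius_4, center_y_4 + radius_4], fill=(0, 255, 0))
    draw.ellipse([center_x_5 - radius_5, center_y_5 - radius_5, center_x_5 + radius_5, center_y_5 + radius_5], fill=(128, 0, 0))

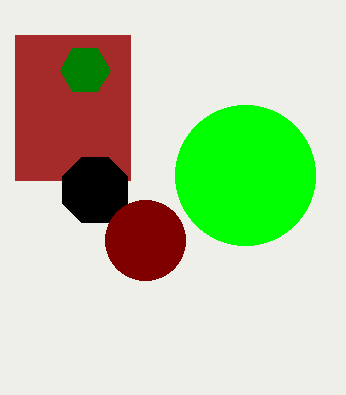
px0_1 = 15
py0_1 = 35
px1_1 = 130
py1_1 = 180
center_x_2 = 85
center_y_2 = 70
radius_2 = 25
center_x_3 = 95
center_y_3 = 190
radius_3 = 35
center_x_4 = 245
center_y_4 = 175
radius_4 = 70
center_x_5 = 145
center_y_5 = 240
radius_5 = 40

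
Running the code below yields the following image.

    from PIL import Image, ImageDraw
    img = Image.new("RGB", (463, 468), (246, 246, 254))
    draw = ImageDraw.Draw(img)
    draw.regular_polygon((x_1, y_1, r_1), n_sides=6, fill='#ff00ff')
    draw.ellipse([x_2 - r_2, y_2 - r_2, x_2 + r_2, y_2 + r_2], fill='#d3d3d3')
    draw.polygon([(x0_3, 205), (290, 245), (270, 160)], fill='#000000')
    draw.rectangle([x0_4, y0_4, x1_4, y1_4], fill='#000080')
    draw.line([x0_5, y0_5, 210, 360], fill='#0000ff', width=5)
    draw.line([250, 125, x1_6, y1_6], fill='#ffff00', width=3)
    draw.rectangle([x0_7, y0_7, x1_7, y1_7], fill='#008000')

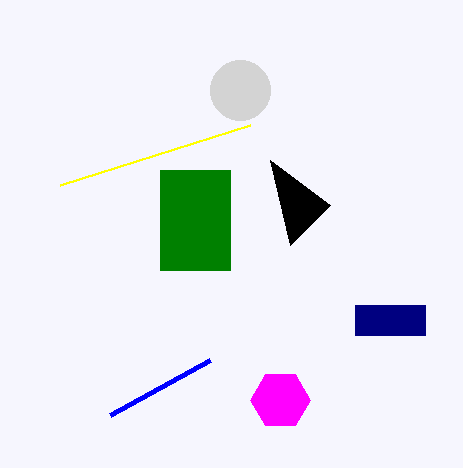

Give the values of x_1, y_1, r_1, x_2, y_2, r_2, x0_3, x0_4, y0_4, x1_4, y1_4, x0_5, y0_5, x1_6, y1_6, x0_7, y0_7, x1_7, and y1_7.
x_1 = 280, y_1 = 400, r_1 = 30, x_2 = 240, y_2 = 90, r_2 = 30, x0_3 = 330, x0_4 = 355, y0_4 = 305, x1_4 = 425, y1_4 = 335, x0_5 = 110, y0_5 = 415, x1_6 = 60, y1_6 = 185, x0_7 = 160, y0_7 = 170, x1_7 = 230, y1_7 = 270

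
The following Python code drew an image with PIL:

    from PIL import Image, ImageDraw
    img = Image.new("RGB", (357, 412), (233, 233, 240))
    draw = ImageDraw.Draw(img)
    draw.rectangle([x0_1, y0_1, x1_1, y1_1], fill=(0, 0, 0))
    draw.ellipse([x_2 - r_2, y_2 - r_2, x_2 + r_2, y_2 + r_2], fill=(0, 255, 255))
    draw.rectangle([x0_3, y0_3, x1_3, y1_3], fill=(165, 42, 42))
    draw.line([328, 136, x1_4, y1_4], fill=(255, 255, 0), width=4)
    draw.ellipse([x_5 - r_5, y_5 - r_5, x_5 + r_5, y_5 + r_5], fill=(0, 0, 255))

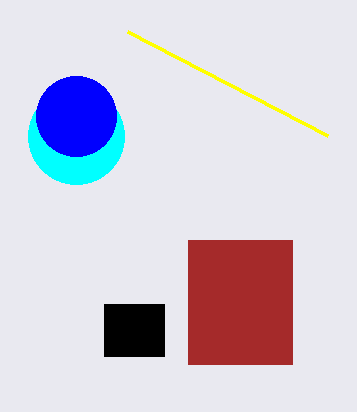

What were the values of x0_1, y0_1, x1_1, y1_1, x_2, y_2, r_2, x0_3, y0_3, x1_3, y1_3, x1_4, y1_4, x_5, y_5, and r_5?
x0_1 = 104, y0_1 = 304, x1_1 = 164, y1_1 = 356, x_2 = 76, y_2 = 136, r_2 = 48, x0_3 = 188, y0_3 = 240, x1_3 = 292, y1_3 = 364, x1_4 = 128, y1_4 = 32, x_5 = 76, y_5 = 116, r_5 = 40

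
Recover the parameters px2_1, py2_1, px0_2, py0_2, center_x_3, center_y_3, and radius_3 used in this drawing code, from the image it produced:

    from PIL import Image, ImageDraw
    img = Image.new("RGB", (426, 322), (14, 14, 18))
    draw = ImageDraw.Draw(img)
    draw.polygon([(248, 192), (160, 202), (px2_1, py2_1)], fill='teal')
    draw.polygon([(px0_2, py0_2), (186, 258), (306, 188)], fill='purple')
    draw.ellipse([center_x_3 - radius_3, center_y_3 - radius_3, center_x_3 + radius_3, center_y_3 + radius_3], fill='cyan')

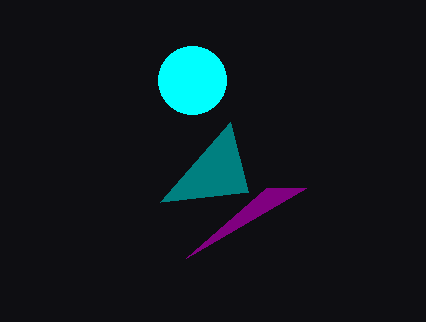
px2_1 = 230
py2_1 = 122
px0_2 = 266
py0_2 = 188
center_x_3 = 192
center_y_3 = 80
radius_3 = 34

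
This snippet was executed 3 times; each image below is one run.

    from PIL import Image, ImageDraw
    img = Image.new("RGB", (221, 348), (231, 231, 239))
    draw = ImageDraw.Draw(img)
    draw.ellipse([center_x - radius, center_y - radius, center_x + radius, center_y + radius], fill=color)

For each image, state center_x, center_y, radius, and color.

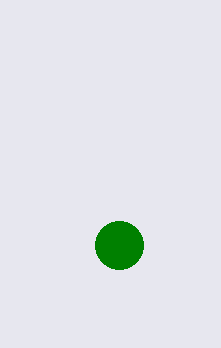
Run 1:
center_x = 119
center_y = 245
radius = 24
color = 'green'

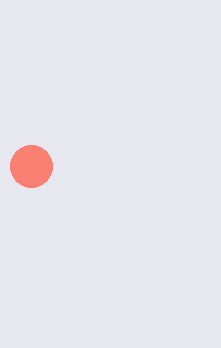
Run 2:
center_x = 31
center_y = 166
radius = 21
color = 'salmon'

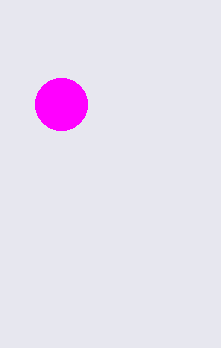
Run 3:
center_x = 61, center_y = 104, radius = 26, color = 'magenta'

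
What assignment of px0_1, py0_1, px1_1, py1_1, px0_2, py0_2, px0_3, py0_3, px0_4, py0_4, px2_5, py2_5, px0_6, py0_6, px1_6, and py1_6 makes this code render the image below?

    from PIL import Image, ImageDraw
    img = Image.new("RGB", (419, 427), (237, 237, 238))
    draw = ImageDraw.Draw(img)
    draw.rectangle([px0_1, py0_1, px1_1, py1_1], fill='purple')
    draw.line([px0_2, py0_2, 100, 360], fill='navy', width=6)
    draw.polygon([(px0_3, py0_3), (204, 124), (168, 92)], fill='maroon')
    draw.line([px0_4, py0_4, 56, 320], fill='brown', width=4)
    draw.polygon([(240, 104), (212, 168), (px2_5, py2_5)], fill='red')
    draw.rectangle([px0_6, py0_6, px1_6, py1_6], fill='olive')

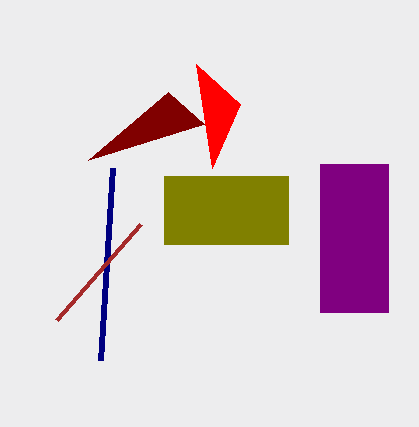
px0_1 = 320
py0_1 = 164
px1_1 = 388
py1_1 = 312
px0_2 = 112
py0_2 = 168
px0_3 = 88
py0_3 = 160
px0_4 = 140
py0_4 = 224
px2_5 = 196
py2_5 = 64
px0_6 = 164
py0_6 = 176
px1_6 = 288
py1_6 = 244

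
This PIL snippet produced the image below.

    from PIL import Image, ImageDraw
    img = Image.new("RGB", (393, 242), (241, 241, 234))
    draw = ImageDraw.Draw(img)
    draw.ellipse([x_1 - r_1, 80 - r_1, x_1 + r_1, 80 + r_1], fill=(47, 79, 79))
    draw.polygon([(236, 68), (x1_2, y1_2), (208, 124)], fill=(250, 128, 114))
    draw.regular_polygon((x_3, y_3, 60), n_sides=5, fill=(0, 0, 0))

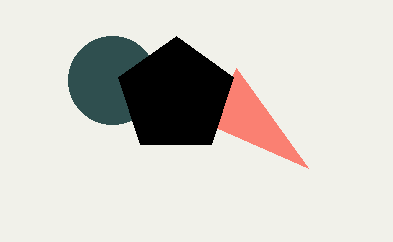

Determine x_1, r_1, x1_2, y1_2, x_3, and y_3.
x_1 = 112
r_1 = 44
x1_2 = 308
y1_2 = 168
x_3 = 176
y_3 = 96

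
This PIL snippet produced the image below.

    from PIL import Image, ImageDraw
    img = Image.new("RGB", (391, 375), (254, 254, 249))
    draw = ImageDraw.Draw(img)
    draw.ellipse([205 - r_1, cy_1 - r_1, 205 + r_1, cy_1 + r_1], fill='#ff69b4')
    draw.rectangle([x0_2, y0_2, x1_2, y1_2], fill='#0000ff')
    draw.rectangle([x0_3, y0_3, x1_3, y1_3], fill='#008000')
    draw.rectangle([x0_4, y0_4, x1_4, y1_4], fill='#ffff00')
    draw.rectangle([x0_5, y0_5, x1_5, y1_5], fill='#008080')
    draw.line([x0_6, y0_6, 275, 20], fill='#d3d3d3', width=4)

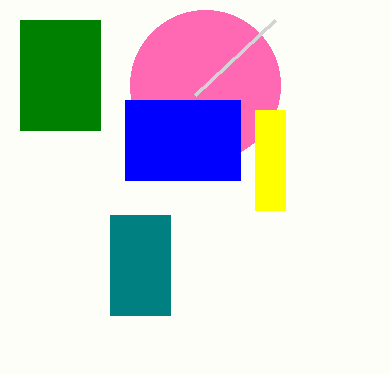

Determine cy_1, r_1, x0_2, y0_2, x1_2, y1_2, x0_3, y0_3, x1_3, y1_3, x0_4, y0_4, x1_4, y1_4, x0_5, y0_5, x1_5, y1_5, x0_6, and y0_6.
cy_1 = 85
r_1 = 75
x0_2 = 125
y0_2 = 100
x1_2 = 240
y1_2 = 180
x0_3 = 20
y0_3 = 20
x1_3 = 100
y1_3 = 130
x0_4 = 255
y0_4 = 110
x1_4 = 285
y1_4 = 210
x0_5 = 110
y0_5 = 215
x1_5 = 170
y1_5 = 315
x0_6 = 195
y0_6 = 95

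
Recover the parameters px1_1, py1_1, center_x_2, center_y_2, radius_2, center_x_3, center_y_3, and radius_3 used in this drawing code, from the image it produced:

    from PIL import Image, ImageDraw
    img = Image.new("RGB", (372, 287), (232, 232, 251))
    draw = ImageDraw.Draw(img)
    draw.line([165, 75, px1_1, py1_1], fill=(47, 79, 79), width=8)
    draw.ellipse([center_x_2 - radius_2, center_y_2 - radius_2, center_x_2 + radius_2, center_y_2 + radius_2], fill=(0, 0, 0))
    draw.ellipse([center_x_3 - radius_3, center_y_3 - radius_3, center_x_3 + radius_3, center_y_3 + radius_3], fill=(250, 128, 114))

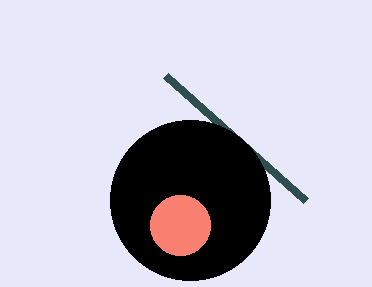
px1_1 = 305
py1_1 = 200
center_x_2 = 190
center_y_2 = 200
radius_2 = 80
center_x_3 = 180
center_y_3 = 225
radius_3 = 30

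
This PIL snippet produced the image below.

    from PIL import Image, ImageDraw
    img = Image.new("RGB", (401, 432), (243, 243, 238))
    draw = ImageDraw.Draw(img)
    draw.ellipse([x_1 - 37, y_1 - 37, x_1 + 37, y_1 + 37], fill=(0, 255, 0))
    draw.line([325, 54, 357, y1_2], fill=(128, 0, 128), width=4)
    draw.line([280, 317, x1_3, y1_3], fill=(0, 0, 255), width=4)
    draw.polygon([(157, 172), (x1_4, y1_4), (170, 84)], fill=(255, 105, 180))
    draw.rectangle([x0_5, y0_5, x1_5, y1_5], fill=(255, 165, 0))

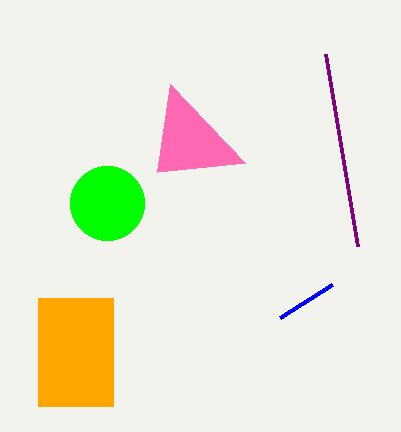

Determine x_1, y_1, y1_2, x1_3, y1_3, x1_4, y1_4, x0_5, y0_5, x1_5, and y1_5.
x_1 = 107
y_1 = 203
y1_2 = 246
x1_3 = 332
y1_3 = 284
x1_4 = 245
y1_4 = 163
x0_5 = 38
y0_5 = 298
x1_5 = 113
y1_5 = 406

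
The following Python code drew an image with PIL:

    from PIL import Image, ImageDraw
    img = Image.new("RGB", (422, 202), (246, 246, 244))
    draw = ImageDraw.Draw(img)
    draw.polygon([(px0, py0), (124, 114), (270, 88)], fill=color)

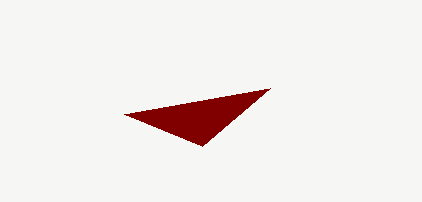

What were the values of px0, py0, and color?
px0 = 202, py0 = 146, color = 'maroon'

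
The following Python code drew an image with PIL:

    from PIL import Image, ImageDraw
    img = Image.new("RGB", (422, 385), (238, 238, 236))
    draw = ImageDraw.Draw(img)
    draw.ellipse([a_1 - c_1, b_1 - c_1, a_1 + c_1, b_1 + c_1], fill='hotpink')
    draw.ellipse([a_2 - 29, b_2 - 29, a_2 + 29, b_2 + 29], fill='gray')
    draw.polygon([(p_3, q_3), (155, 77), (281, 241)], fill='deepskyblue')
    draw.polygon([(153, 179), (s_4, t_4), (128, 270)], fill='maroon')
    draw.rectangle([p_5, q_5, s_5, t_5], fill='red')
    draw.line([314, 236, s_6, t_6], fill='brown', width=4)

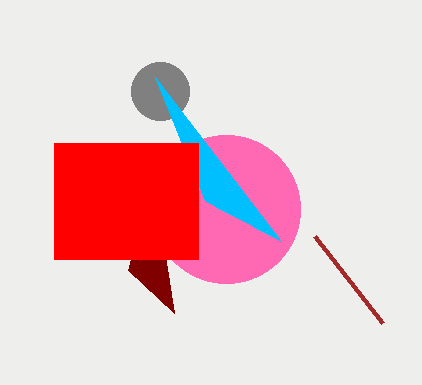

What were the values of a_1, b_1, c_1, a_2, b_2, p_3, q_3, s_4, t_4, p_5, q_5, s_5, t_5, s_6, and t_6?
a_1 = 226
b_1 = 209
c_1 = 74
a_2 = 160
b_2 = 91
p_3 = 205
q_3 = 201
s_4 = 174
t_4 = 313
p_5 = 54
q_5 = 143
s_5 = 198
t_5 = 259
s_6 = 382
t_6 = 323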